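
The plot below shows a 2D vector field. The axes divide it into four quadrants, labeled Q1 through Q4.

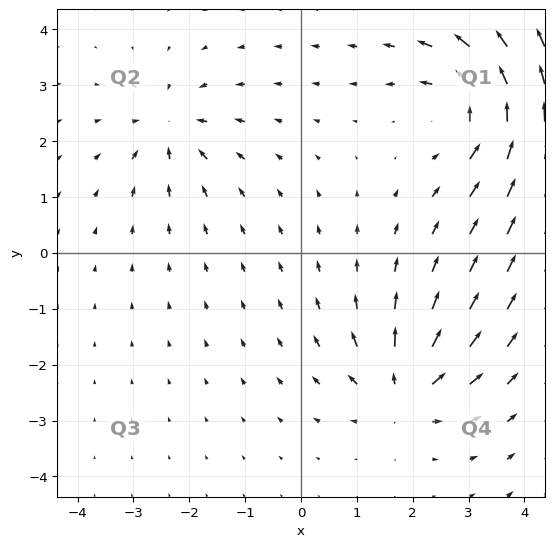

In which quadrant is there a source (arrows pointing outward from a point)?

Q4

The source sits at approximately (1.8, -2.5), which lies in quadrant Q4. The divergence there is about +5, positive as expected for a source.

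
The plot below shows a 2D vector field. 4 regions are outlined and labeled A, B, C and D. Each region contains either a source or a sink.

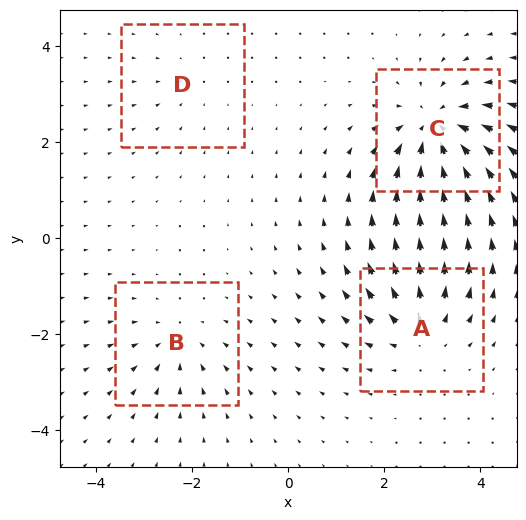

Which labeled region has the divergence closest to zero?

Divergence at each region's feature centre — A: about +5, B: about -4, C: about -7, D: about -2. Region D is closest to zero.

D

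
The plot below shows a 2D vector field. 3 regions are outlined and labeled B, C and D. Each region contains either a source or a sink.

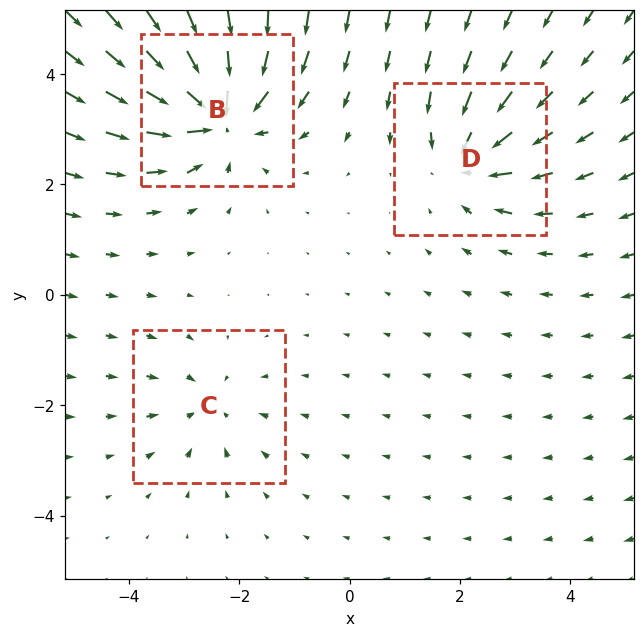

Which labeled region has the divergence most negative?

Divergence at each region's feature centre — B: about -6, C: about -3, D: about -4. Region B is most negative.

B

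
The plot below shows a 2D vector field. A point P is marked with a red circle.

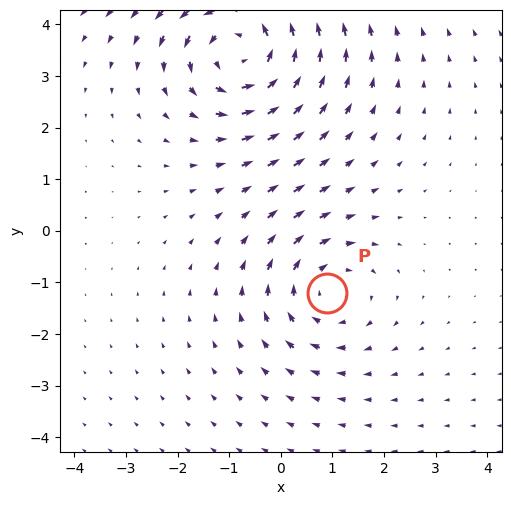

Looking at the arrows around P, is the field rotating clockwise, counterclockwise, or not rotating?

Near P at (0.9, -1.2) the arrows circulate clockwise. The curl (z-component) there is about -2; negative curl means clockwise rotation.

clockwise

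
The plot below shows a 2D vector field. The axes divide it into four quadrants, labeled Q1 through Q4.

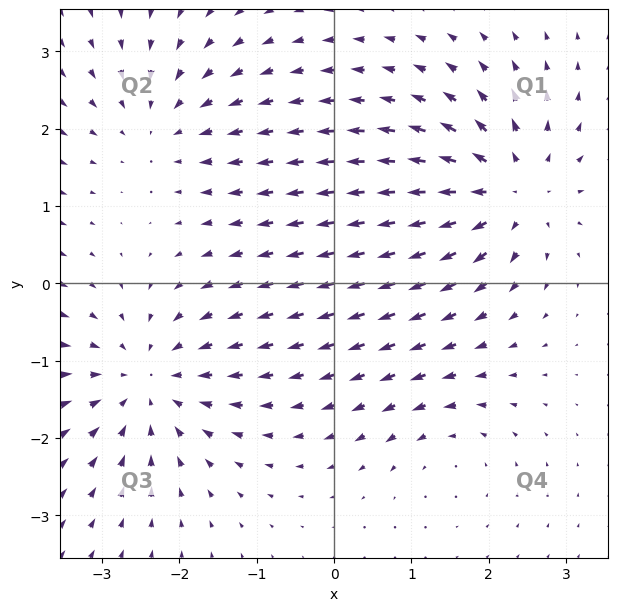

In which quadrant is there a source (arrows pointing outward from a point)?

Q1

The source sits at approximately (2.3, 1.2), which lies in quadrant Q1. The divergence there is about +6, positive as expected for a source.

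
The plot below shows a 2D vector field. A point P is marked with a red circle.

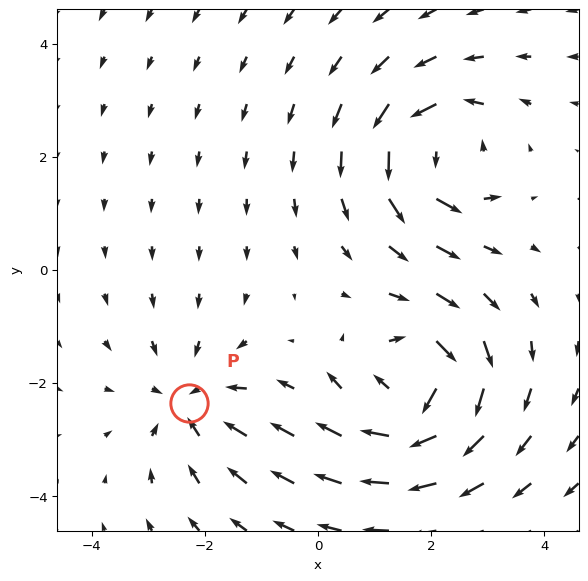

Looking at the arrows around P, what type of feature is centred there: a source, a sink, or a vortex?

sink

At P (-2.3, -2.4) the arrows converge inward. Divergence about -3, curl ≈0 — negative divergence with near-zero curl is a sink.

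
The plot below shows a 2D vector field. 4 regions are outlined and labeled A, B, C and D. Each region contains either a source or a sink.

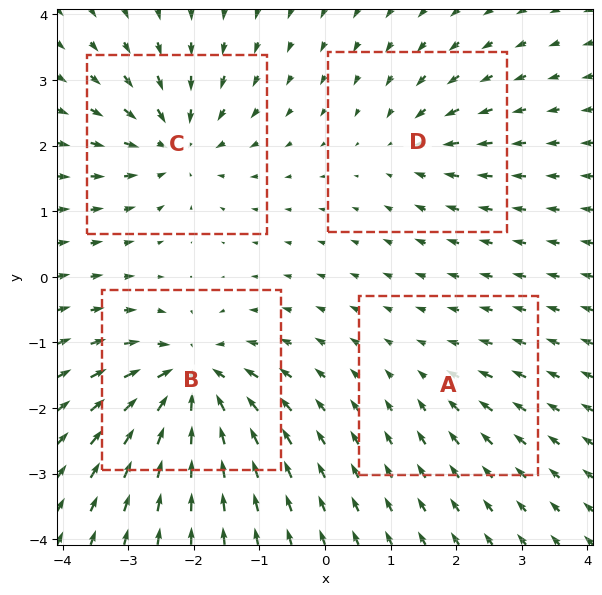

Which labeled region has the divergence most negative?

B

Divergence at each region's feature centre — A: about -3, B: about -9, C: about -7, D: about -4. Region B is most negative.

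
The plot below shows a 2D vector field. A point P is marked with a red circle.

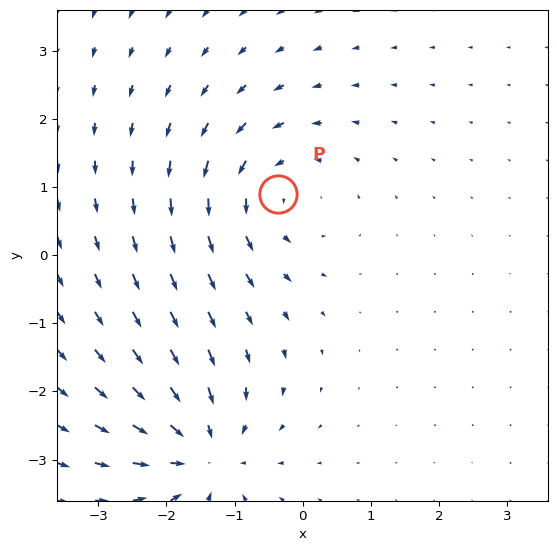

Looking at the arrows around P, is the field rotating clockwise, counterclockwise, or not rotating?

Near P at (-0.4, 0.9) the arrows circulate counterclockwise. The curl (z-component) there is about +4; positive curl means counterclockwise rotation.

counterclockwise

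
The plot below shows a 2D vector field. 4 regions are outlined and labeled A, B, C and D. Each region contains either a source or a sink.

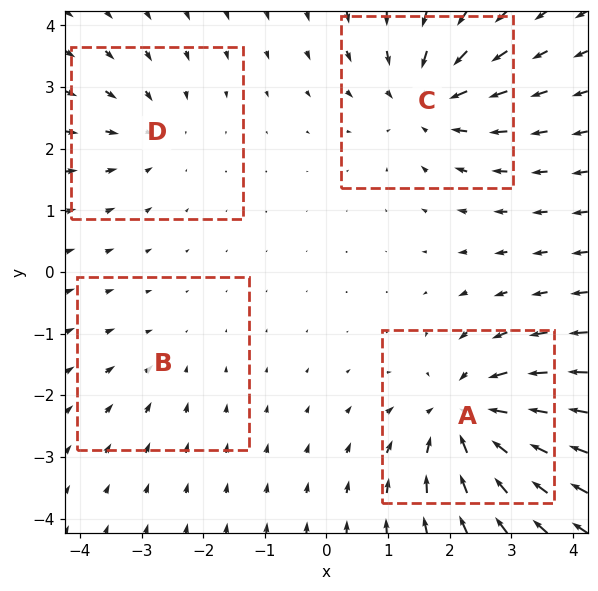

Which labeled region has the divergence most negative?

A

Divergence at each region's feature centre — A: about -7, B: about -2, C: about -6, D: about -3. Region A is most negative.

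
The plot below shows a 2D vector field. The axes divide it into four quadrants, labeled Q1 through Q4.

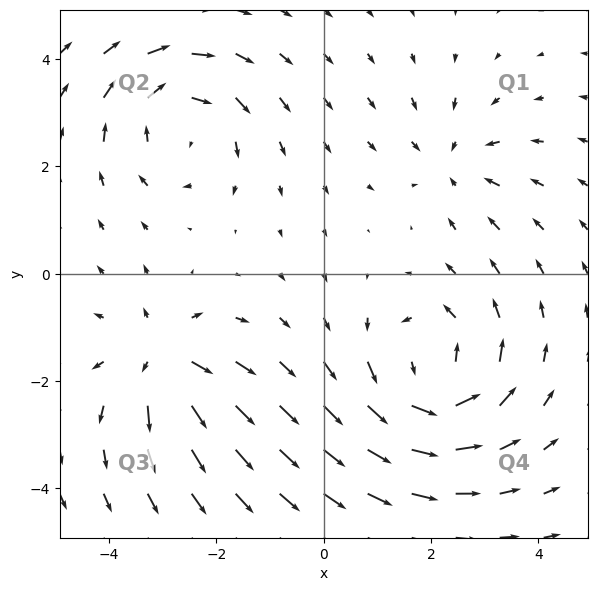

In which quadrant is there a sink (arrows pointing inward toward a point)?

The sink sits at approximately (2.4, 2.1), which lies in quadrant Q1. The divergence there is about -3, negative as expected for a sink.

Q1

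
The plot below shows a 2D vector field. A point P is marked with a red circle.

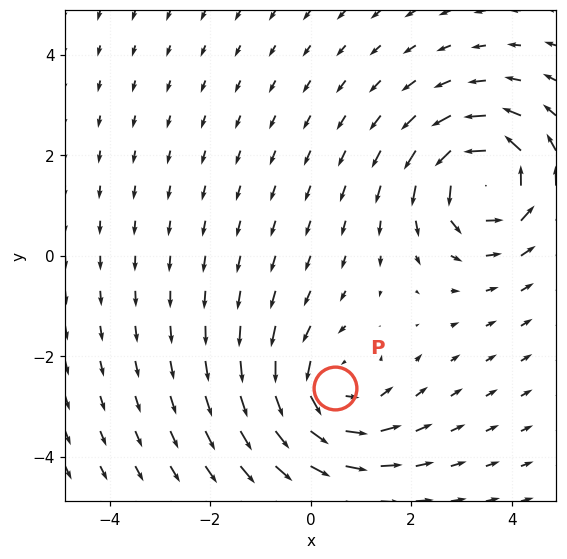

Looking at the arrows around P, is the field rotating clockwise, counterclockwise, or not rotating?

counterclockwise

Near P at (0.5, -2.6) the arrows circulate counterclockwise. The curl (z-component) there is about +4; positive curl means counterclockwise rotation.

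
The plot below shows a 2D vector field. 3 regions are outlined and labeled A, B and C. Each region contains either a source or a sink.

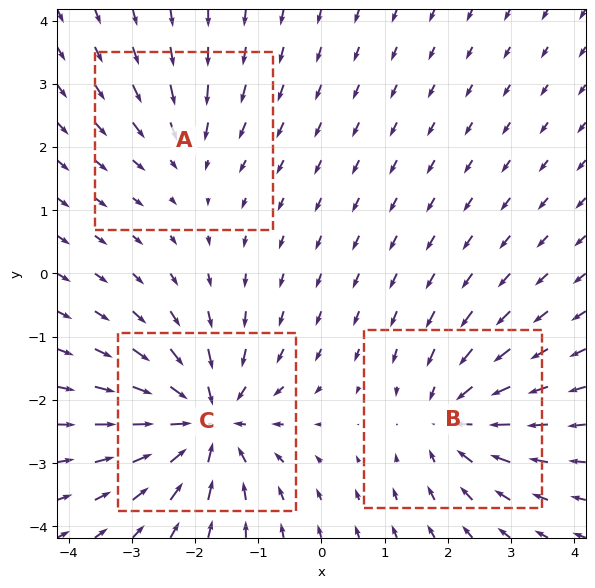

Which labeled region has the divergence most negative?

C

Divergence at each region's feature centre — A: about -2, B: about -4, C: about -6. Region C is most negative.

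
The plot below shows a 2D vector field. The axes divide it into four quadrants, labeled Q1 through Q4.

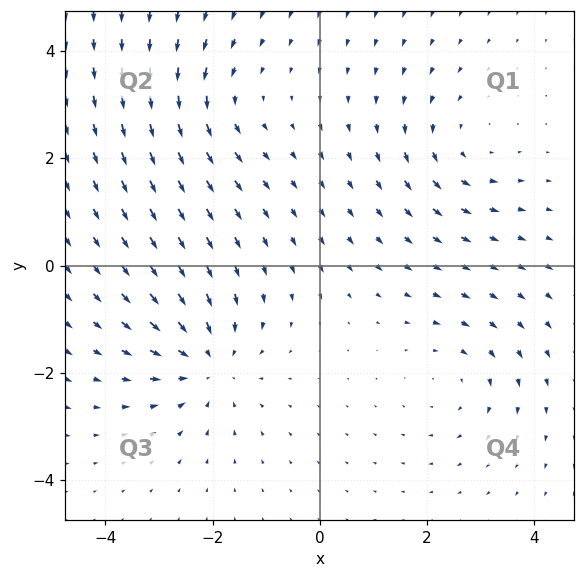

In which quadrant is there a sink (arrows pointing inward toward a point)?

The sink sits at approximately (-2.1, -1.8), which lies in quadrant Q3. The divergence there is about -4, negative as expected for a sink.

Q3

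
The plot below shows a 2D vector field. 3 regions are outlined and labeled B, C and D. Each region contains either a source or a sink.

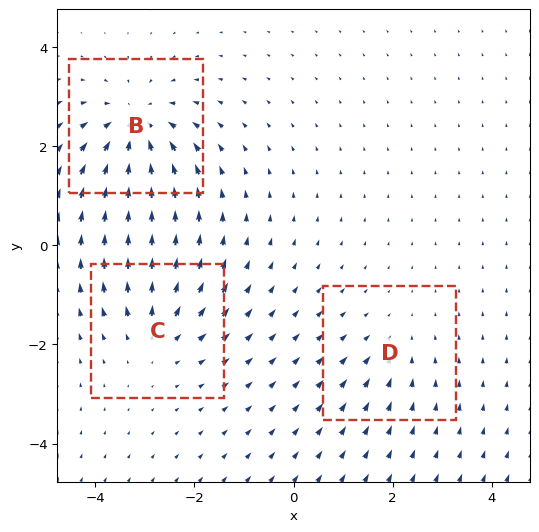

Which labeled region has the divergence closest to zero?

Divergence at each region's feature centre — B: about -5, C: about +3, D: about -2. Region D is closest to zero.

D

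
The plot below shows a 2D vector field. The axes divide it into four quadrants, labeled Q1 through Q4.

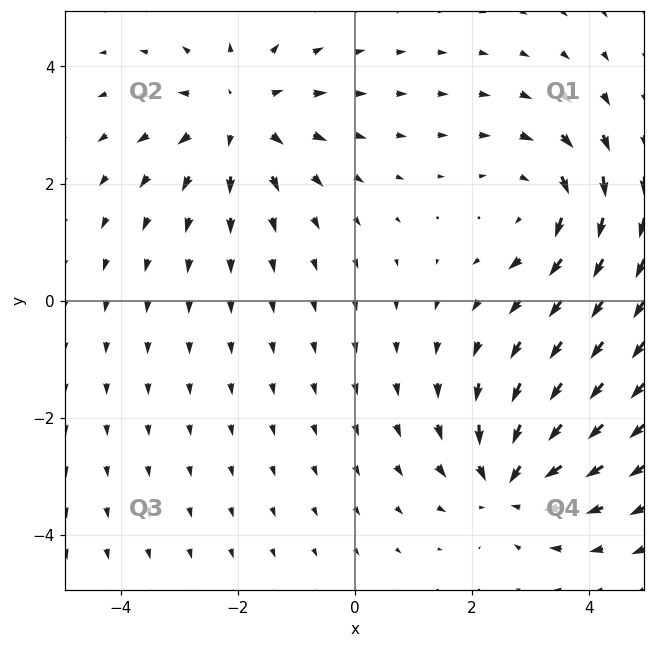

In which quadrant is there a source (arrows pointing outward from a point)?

The source sits at approximately (-2.0, 3.2), which lies in quadrant Q2. The divergence there is about +4, positive as expected for a source.

Q2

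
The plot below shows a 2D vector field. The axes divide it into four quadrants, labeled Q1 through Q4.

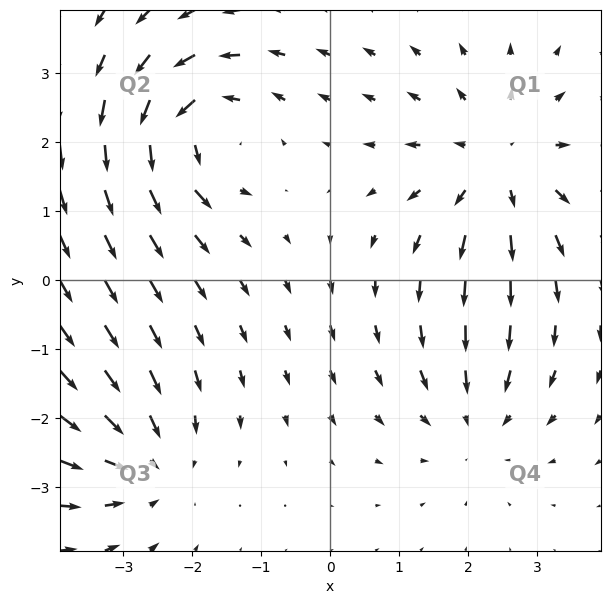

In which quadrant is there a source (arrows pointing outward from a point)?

Q1

The source sits at approximately (2.5, 1.7), which lies in quadrant Q1. The divergence there is about +4, positive as expected for a source.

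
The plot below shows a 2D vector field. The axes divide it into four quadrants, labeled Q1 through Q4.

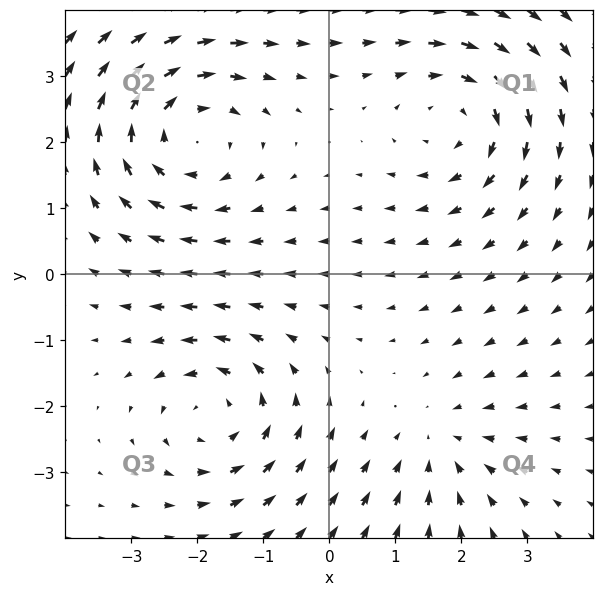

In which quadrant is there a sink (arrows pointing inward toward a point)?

Q4

The sink sits at approximately (1.7, -2.6), which lies in quadrant Q4. The divergence there is about -2, negative as expected for a sink.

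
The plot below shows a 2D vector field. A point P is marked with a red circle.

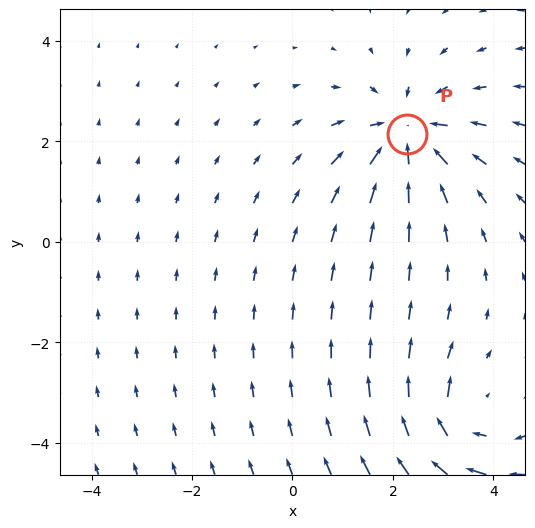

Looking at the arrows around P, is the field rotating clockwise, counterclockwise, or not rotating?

not rotating

Near P at (2.3, 2.1) the arrows show no circulation. The curl there is ≈0.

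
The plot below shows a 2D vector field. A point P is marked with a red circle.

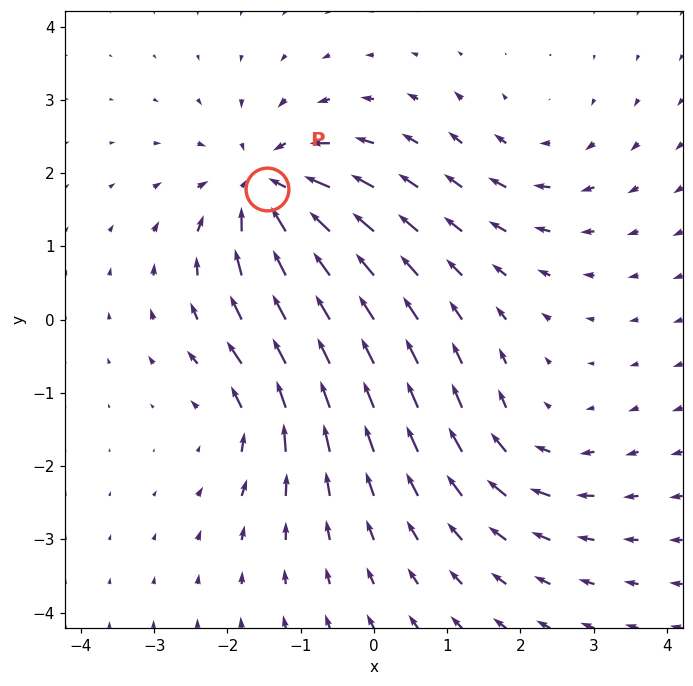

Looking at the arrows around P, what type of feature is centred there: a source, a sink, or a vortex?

sink

At P (-1.5, 1.8) the arrows converge inward. Divergence about -6, curl ≈0 — negative divergence with near-zero curl is a sink.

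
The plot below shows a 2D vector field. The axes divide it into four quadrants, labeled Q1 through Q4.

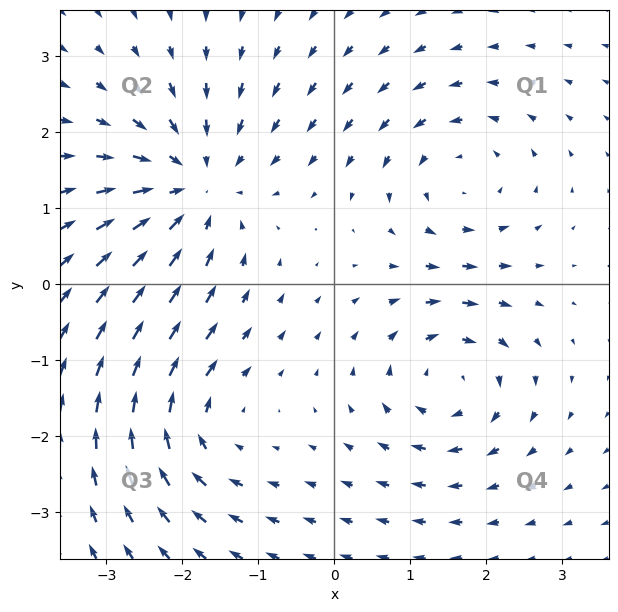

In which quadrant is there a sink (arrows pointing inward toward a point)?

The sink sits at approximately (-1.8, 1.3), which lies in quadrant Q2. The divergence there is about -4, negative as expected for a sink.

Q2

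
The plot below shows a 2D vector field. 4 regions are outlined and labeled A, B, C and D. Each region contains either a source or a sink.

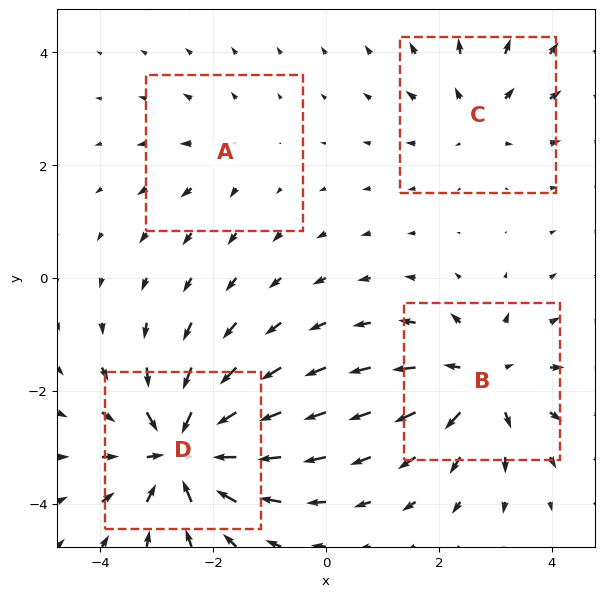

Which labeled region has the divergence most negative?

Divergence at each region's feature centre — A: about +2, B: about +6, C: about +4, D: about -8. Region D is most negative.

D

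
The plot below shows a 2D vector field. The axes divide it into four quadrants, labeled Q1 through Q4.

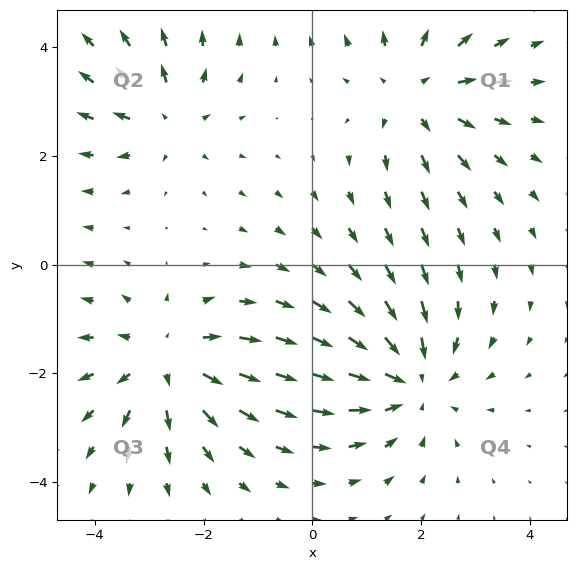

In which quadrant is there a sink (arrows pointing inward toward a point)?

The sink sits at approximately (1.8, -2.1), which lies in quadrant Q4. The divergence there is about -4, negative as expected for a sink.

Q4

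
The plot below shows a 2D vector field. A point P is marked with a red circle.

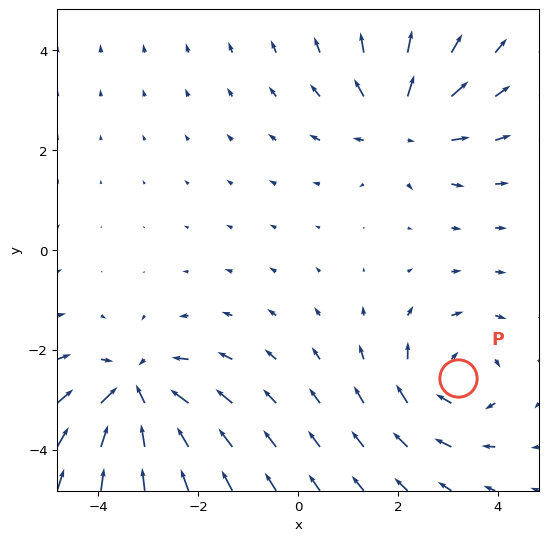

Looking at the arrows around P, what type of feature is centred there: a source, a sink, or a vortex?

vortex

At P (3.2, -2.6) the arrows circulate clockwise. Divergence ≈0, curl about -4 — near-zero divergence with nonzero curl is a vortex.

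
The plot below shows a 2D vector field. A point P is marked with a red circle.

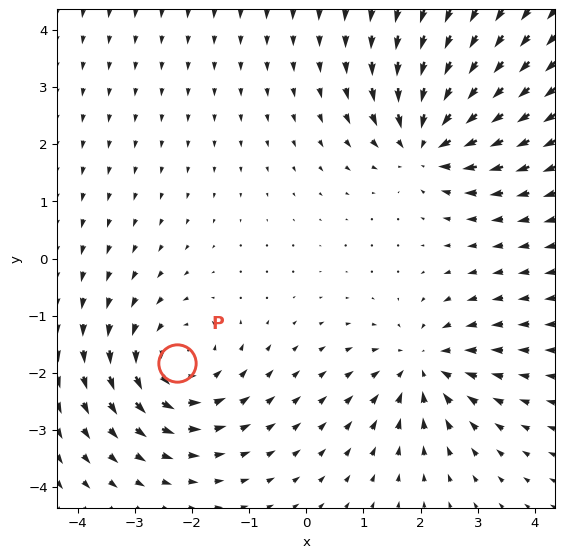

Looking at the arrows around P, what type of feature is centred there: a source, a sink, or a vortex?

At P (-2.3, -1.8) the arrows circulate counterclockwise. Divergence ≈0, curl about +4 — near-zero divergence with nonzero curl is a vortex.

vortex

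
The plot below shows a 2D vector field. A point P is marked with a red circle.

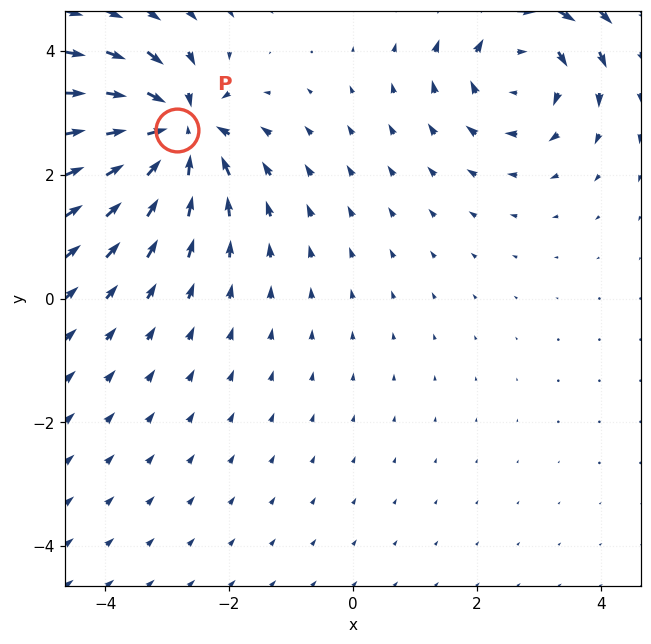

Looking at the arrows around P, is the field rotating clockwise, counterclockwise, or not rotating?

not rotating

Near P at (-2.8, 2.7) the arrows show no circulation. The curl there is ≈0.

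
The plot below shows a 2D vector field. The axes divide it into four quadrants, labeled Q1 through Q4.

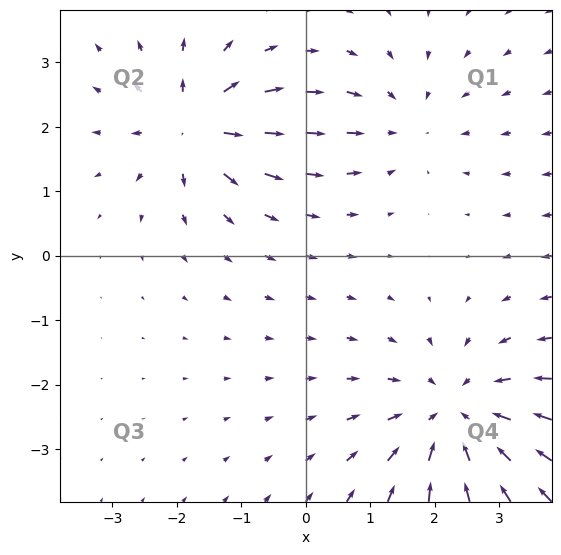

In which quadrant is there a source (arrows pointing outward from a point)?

The source sits at approximately (-1.7, 2.0), which lies in quadrant Q2. The divergence there is about +4, positive as expected for a source.

Q2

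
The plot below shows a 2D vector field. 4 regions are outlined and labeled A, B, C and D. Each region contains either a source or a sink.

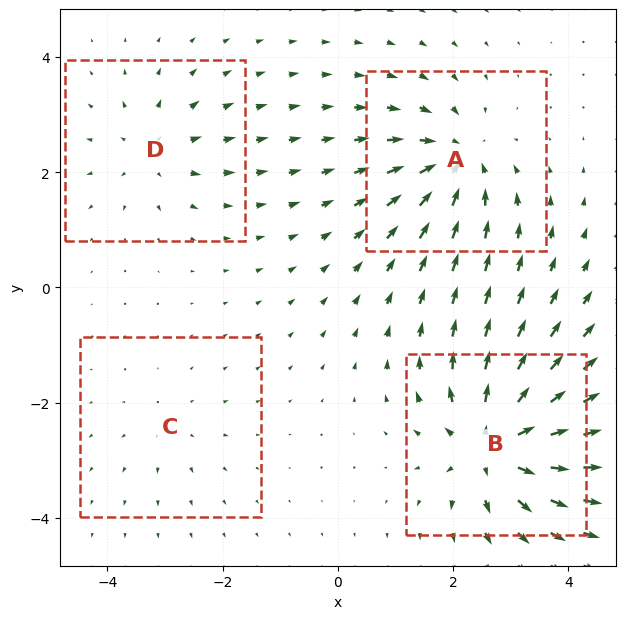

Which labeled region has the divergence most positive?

B

Divergence at each region's feature centre — A: about -6, B: about +8, C: about +2, D: about +4. Region B is most positive.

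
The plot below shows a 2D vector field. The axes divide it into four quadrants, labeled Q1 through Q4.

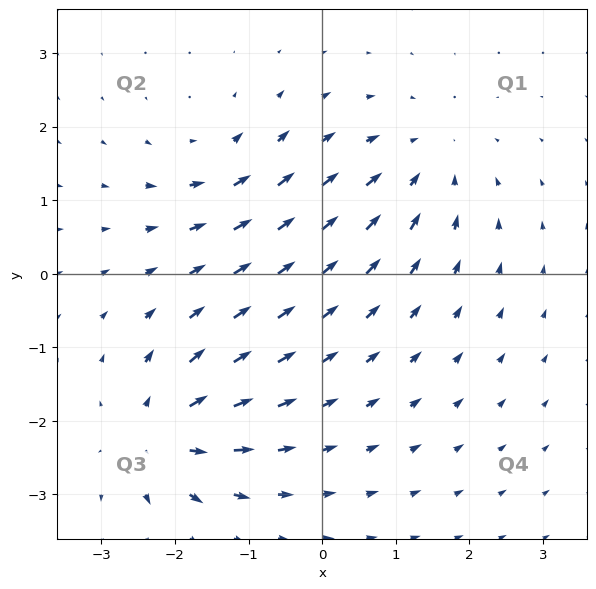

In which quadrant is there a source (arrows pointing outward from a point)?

The source sits at approximately (-2.2, -2.2), which lies in quadrant Q3. The divergence there is about +5, positive as expected for a source.

Q3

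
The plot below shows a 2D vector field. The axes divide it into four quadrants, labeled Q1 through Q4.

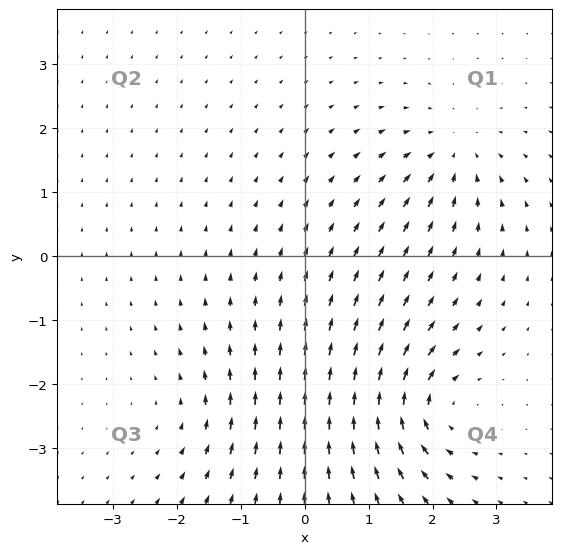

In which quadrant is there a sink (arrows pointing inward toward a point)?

Q1

The sink sits at approximately (2.3, 1.6), which lies in quadrant Q1. The divergence there is about -4, negative as expected for a sink.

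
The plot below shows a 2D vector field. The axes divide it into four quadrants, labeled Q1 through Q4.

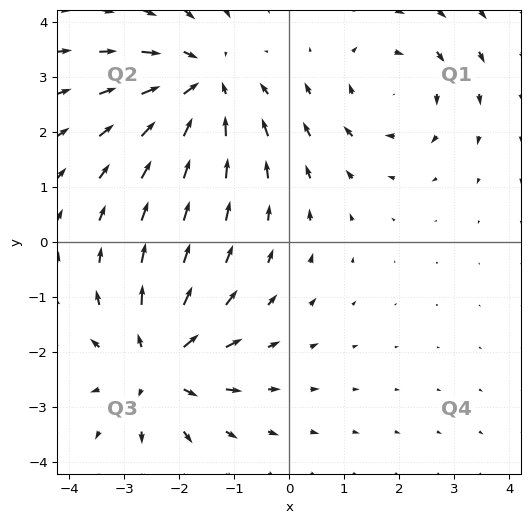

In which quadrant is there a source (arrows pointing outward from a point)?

The source sits at approximately (-2.4, -2.2), which lies in quadrant Q3. The divergence there is about +5, positive as expected for a source.

Q3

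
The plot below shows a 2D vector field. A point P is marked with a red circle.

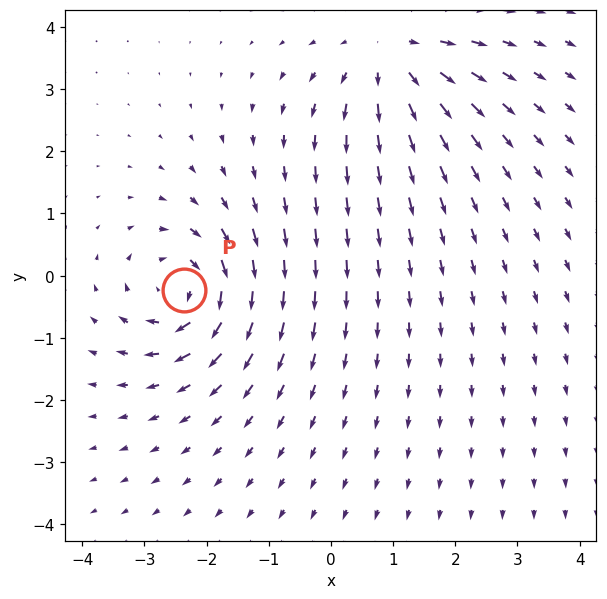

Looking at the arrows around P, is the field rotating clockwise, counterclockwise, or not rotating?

clockwise

Near P at (-2.4, -0.2) the arrows circulate clockwise. The curl (z-component) there is about -5; negative curl means clockwise rotation.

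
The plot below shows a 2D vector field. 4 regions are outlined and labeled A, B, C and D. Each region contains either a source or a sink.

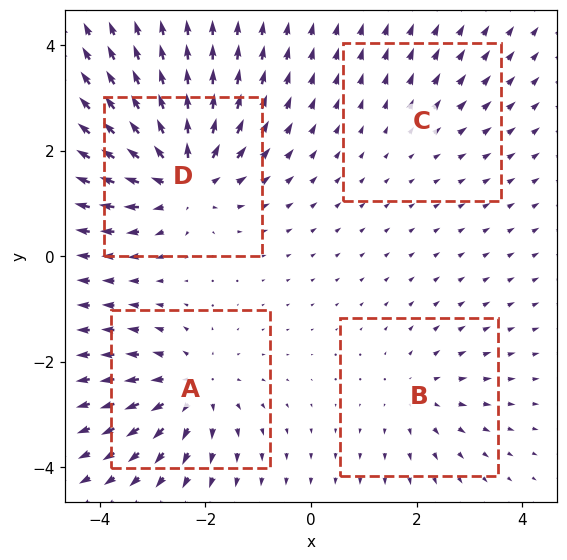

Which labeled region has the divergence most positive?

D

Divergence at each region's feature centre — A: about +5, B: about +3, C: about +2, D: about +7. Region D is most positive.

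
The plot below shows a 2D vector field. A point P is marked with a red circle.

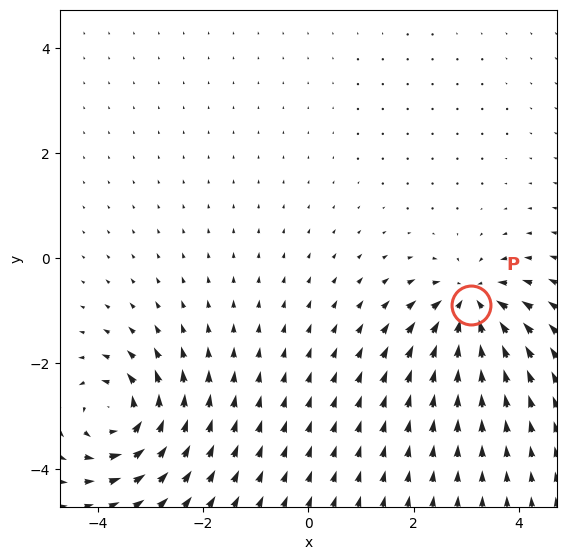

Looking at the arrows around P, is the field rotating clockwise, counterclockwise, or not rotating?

Near P at (3.1, -0.9) the arrows show no circulation. The curl there is ≈0.

not rotating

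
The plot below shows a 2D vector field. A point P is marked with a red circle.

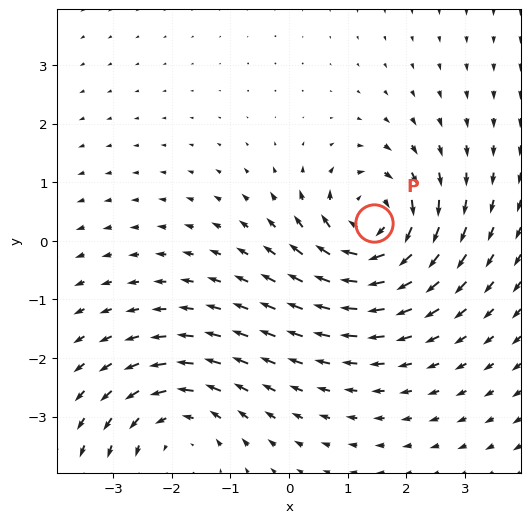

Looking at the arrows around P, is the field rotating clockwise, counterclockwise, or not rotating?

clockwise

Near P at (1.4, 0.3) the arrows circulate clockwise. The curl (z-component) there is about -7; negative curl means clockwise rotation.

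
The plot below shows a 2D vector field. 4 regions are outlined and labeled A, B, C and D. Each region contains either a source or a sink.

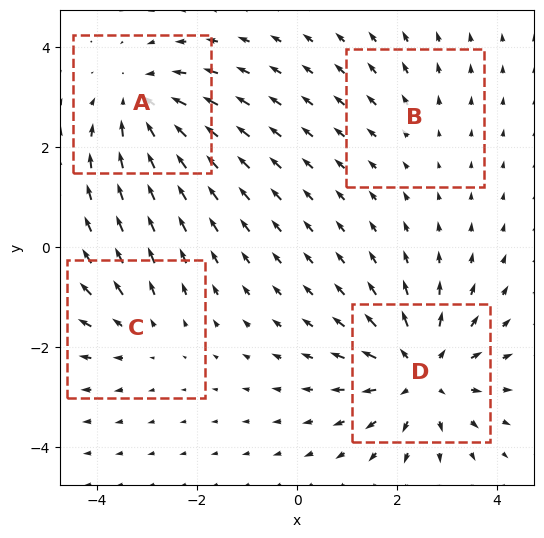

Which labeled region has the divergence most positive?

Divergence at each region's feature centre — A: about -4, B: about +2, C: about +3, D: about +6. Region D is most positive.

D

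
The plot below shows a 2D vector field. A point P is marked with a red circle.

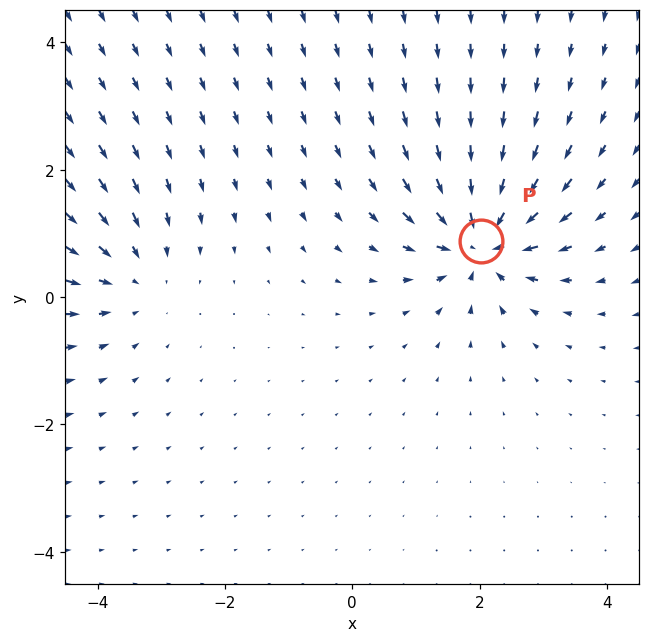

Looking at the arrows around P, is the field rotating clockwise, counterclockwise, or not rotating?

not rotating

Near P at (2.0, 0.9) the arrows show no circulation. The curl there is ≈0.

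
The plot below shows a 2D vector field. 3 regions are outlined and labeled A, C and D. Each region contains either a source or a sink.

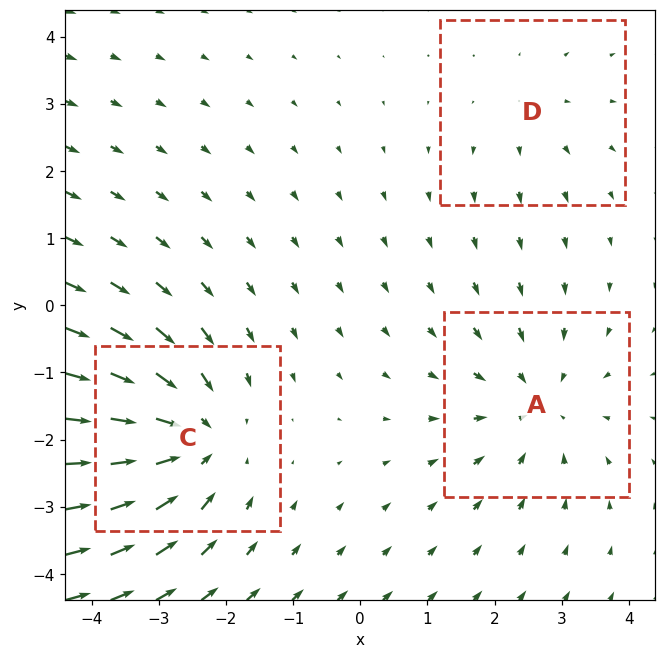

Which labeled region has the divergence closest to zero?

D

Divergence at each region's feature centre — A: about -3, C: about -4, D: about +2. Region D is closest to zero.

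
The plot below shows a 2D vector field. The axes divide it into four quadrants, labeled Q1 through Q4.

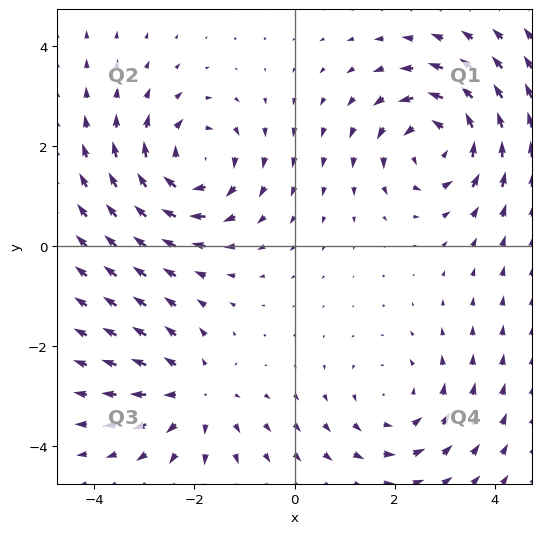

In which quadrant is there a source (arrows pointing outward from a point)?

The source sits at approximately (-2.0, -3.0), which lies in quadrant Q3. The divergence there is about +3, positive as expected for a source.

Q3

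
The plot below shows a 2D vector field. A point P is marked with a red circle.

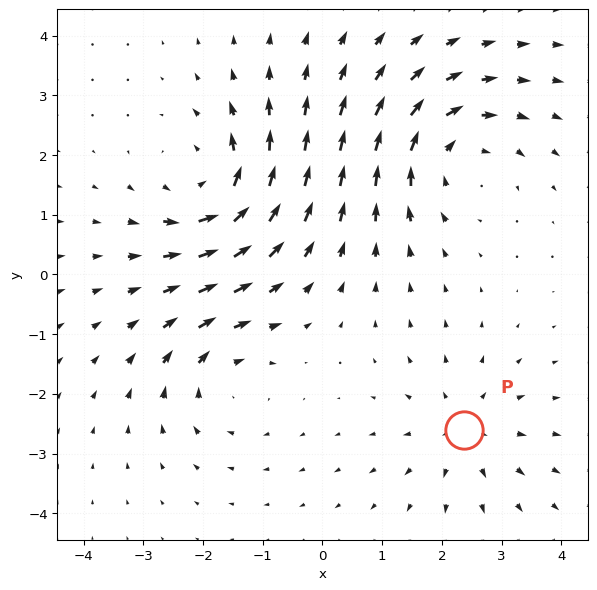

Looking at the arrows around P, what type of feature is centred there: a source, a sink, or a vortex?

source

At P (2.4, -2.6) the arrows spread outward. Divergence about +3, curl ≈0 — positive divergence with near-zero curl is a source.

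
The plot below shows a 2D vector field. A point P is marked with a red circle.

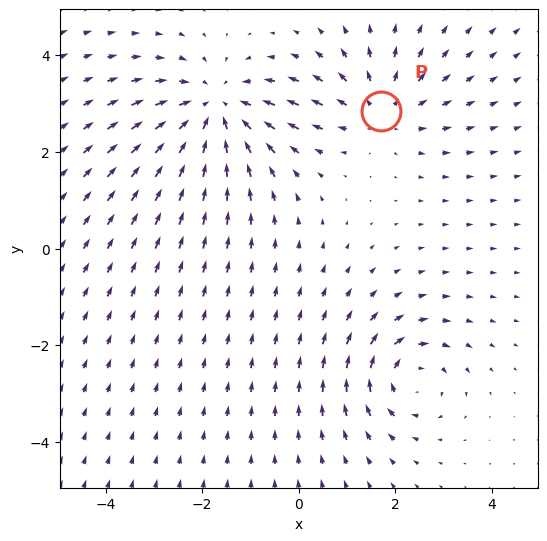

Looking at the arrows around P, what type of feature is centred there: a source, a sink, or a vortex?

At P (1.7, 2.9) the arrows spread outward. Divergence about +3, curl ≈0 — positive divergence with near-zero curl is a source.

source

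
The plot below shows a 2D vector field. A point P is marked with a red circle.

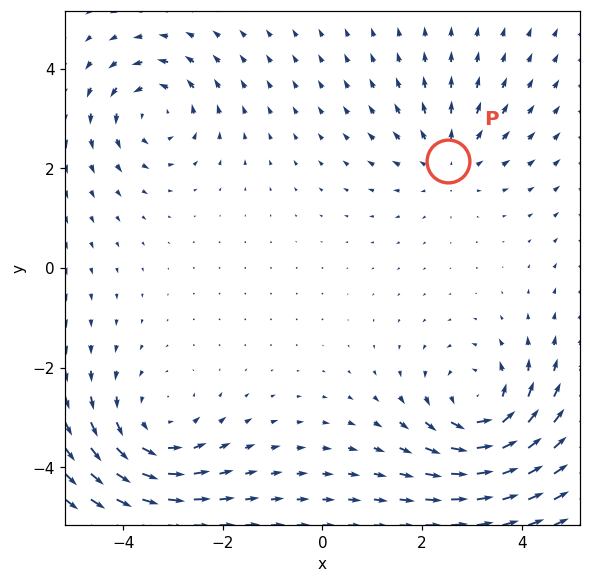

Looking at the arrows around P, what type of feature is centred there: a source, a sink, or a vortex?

source

At P (2.5, 2.1) the arrows spread outward. Divergence about +3, curl ≈0 — positive divergence with near-zero curl is a source.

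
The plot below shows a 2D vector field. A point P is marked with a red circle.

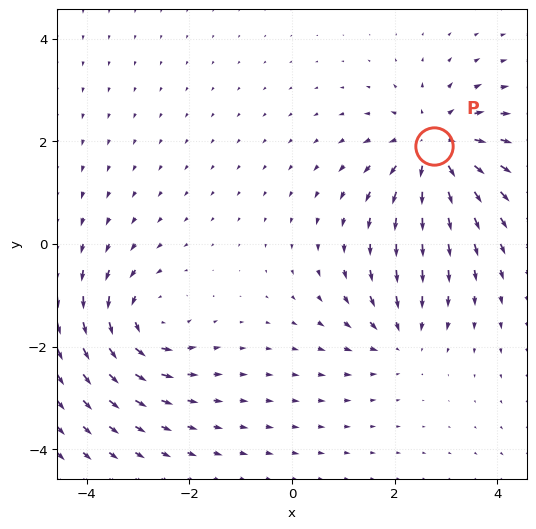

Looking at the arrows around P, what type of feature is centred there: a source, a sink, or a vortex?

source

At P (2.8, 1.9) the arrows spread outward. Divergence about +5, curl ≈0 — positive divergence with near-zero curl is a source.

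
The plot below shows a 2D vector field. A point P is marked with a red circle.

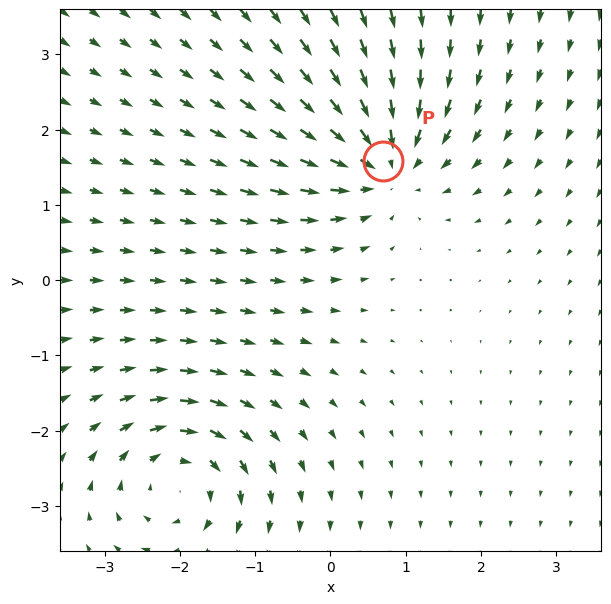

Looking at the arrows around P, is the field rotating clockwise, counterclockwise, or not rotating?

not rotating

Near P at (0.7, 1.6) the arrows show no circulation. The curl there is ≈0.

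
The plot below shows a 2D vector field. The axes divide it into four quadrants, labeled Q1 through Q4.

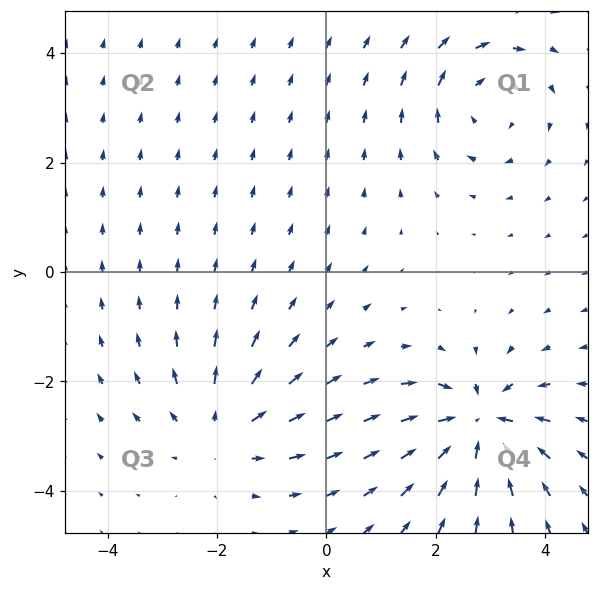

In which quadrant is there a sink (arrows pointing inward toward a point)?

The sink sits at approximately (2.8, -2.8), which lies in quadrant Q4. The divergence there is about -5, negative as expected for a sink.

Q4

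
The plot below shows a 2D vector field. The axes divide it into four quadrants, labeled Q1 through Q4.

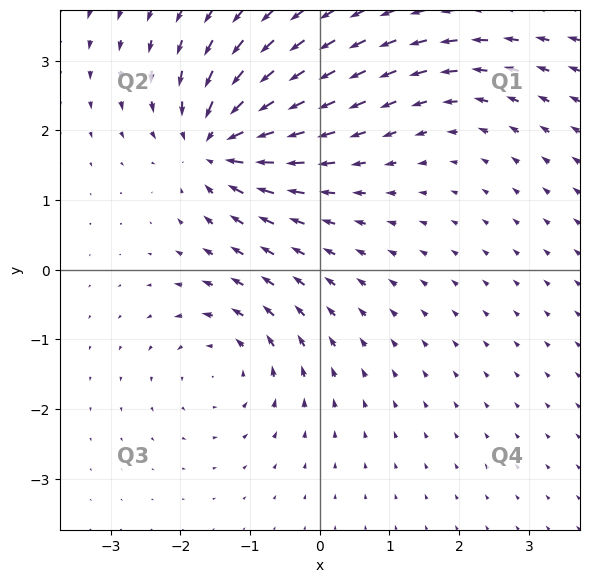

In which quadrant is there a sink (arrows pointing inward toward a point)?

Q2

The sink sits at approximately (-1.5, 1.8), which lies in quadrant Q2. The divergence there is about -7, negative as expected for a sink.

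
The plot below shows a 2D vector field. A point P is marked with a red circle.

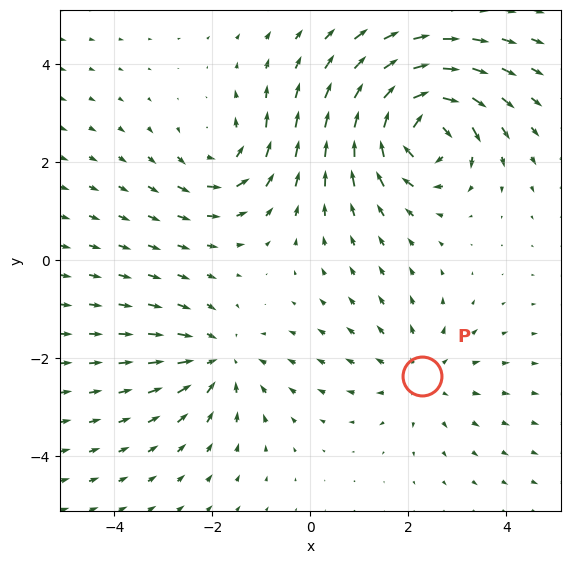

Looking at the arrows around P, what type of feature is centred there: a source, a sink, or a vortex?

At P (2.3, -2.4) the arrows spread outward. Divergence about +2, curl ≈0 — positive divergence with near-zero curl is a source.

source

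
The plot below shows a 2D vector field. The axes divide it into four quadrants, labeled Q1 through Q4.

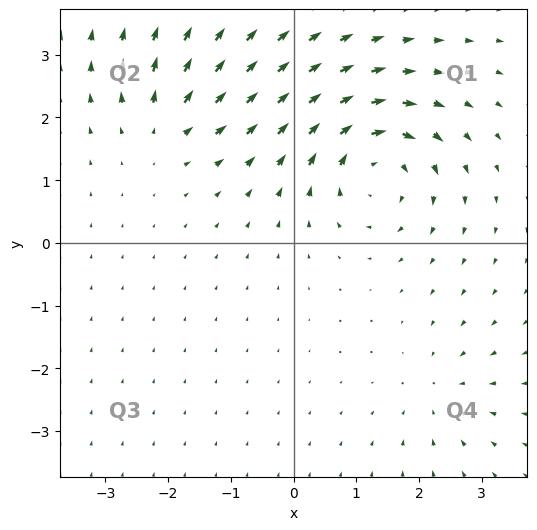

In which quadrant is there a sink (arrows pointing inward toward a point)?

The sink sits at approximately (2.3, -2.4), which lies in quadrant Q4. The divergence there is about -3, negative as expected for a sink.

Q4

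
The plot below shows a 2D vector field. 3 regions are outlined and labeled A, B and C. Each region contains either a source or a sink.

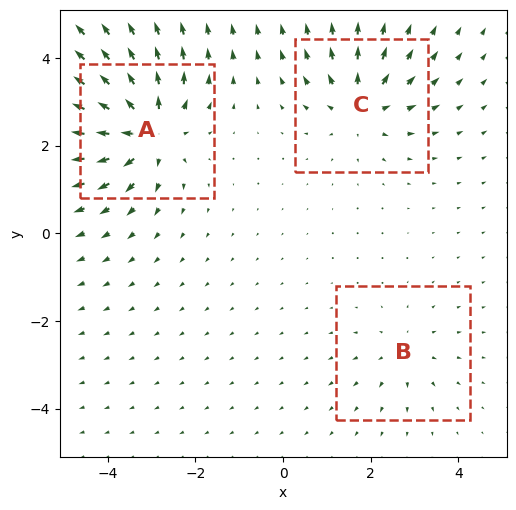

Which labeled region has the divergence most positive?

A

Divergence at each region's feature centre — A: about +6, B: about +2, C: about +4. Region A is most positive.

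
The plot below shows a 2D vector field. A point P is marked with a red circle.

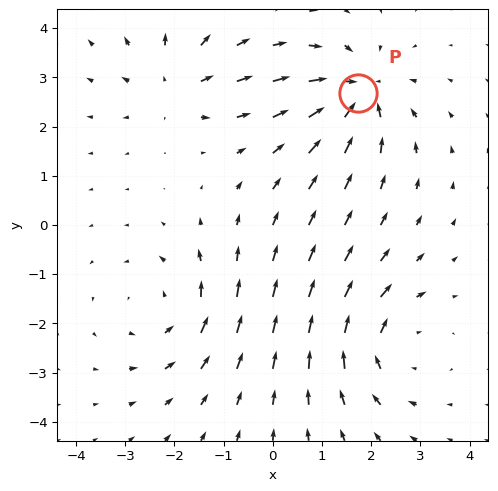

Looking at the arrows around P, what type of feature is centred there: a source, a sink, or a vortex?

At P (1.7, 2.7) the arrows converge inward. Divergence about -5, curl ≈0 — negative divergence with near-zero curl is a sink.

sink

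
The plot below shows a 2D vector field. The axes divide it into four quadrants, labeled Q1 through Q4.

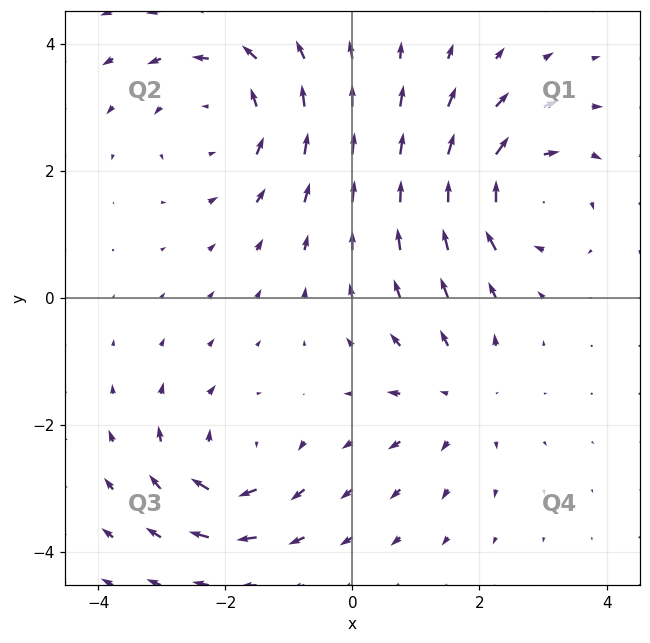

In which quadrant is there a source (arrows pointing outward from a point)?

The source sits at approximately (1.7, -1.5), which lies in quadrant Q4. The divergence there is about +3, positive as expected for a source.

Q4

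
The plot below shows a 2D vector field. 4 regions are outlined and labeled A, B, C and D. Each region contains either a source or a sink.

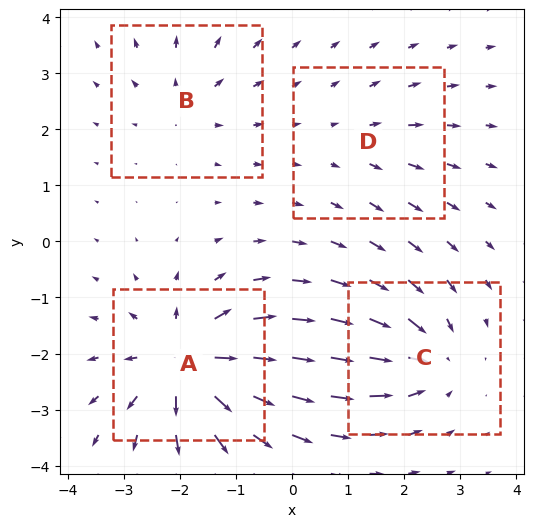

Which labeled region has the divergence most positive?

Divergence at each region's feature centre — A: about +8, B: about +3, C: about -5, D: about +2. Region A is most positive.

A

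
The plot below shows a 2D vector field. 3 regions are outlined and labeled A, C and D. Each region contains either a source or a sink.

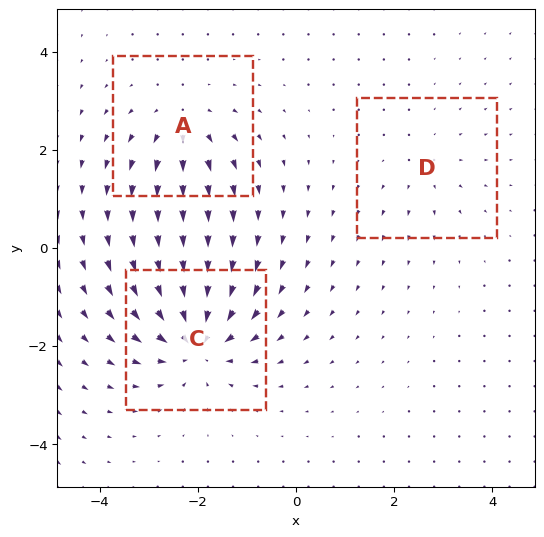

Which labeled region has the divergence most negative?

C

Divergence at each region's feature centre — A: about +3, C: about -6, D: about +2. Region C is most negative.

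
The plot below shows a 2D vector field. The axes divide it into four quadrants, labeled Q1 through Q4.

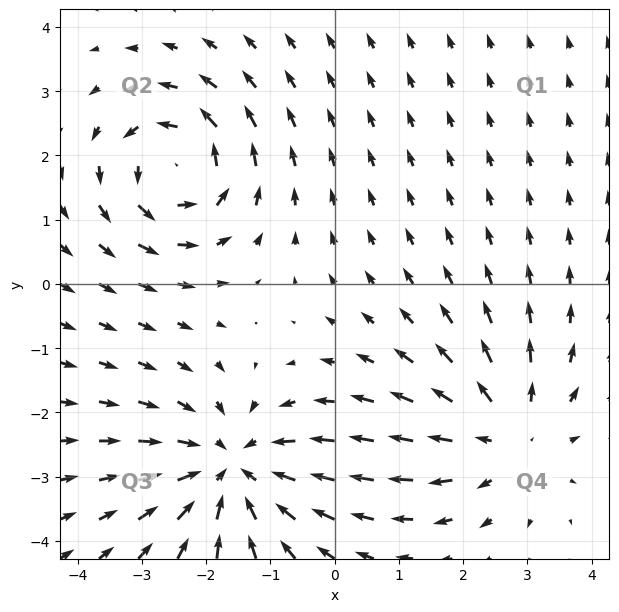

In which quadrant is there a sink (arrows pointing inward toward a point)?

The sink sits at approximately (-1.6, -2.9), which lies in quadrant Q3. The divergence there is about -3, negative as expected for a sink.

Q3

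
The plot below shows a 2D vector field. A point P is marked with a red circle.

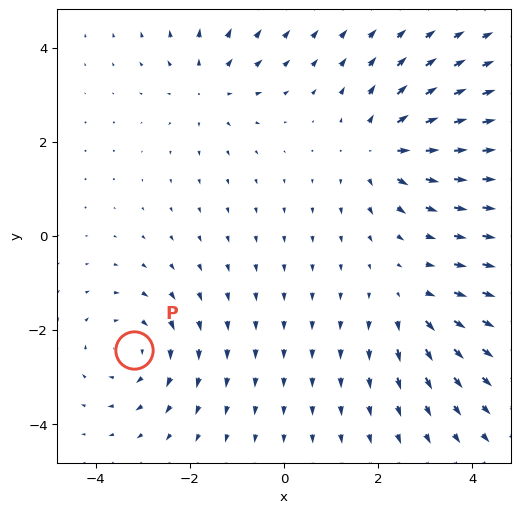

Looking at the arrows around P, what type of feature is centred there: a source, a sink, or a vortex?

vortex

At P (-3.2, -2.4) the arrows circulate clockwise. Divergence ≈0, curl about -4 — near-zero divergence with nonzero curl is a vortex.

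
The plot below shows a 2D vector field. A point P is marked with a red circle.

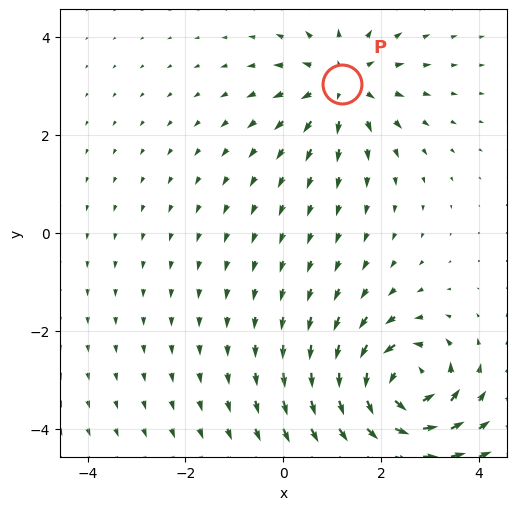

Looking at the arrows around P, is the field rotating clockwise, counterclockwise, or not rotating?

not rotating

Near P at (1.2, 3.1) the arrows show no circulation. The curl there is ≈0.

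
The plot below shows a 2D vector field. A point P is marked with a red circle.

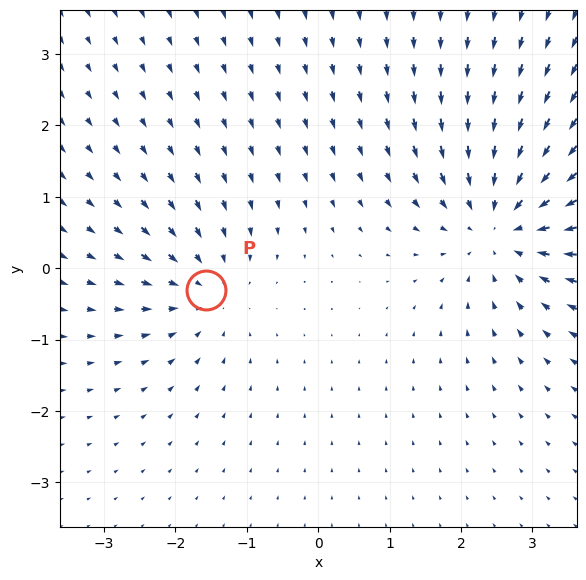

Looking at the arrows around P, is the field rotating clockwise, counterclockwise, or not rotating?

Near P at (-1.6, -0.3) the arrows show no circulation. The curl there is ≈0.

not rotating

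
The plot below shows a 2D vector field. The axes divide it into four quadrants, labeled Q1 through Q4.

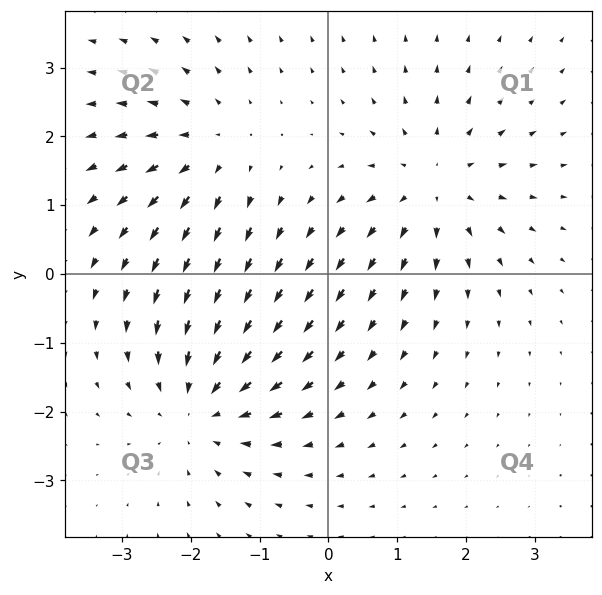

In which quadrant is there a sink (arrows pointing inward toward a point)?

The sink sits at approximately (-1.8, -1.9), which lies in quadrant Q3. The divergence there is about -4, negative as expected for a sink.

Q3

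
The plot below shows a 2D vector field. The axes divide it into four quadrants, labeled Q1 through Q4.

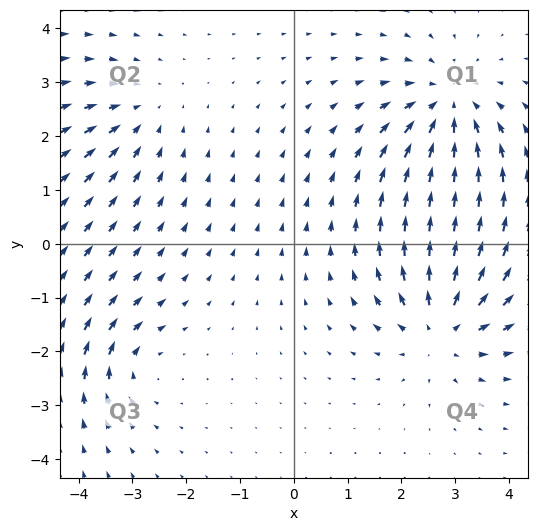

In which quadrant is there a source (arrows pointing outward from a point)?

The source sits at approximately (2.7, -1.5), which lies in quadrant Q4. The divergence there is about +5, positive as expected for a source.

Q4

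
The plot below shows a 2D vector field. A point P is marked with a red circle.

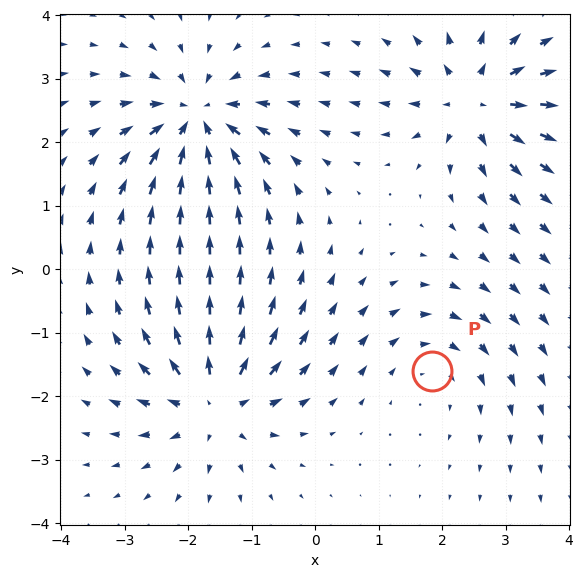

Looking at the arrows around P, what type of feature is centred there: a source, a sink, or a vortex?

At P (1.8, -1.6) the arrows circulate clockwise. Divergence ≈0, curl about -3 — near-zero divergence with nonzero curl is a vortex.

vortex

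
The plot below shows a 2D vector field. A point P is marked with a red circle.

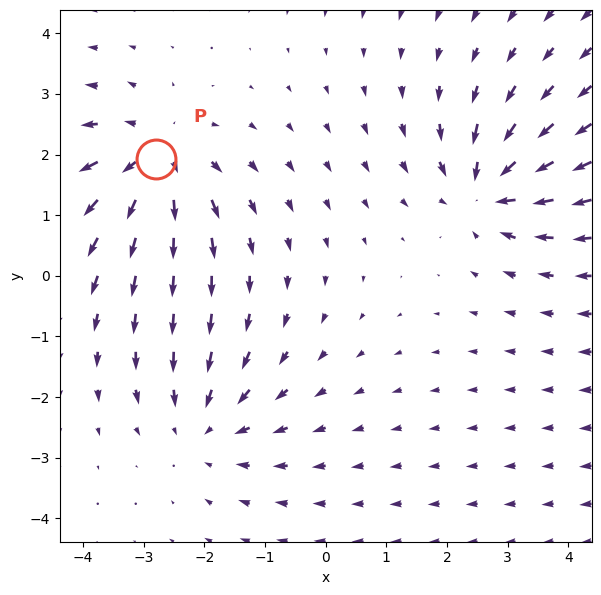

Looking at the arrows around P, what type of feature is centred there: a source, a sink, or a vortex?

source

At P (-2.8, 1.9) the arrows spread outward. Divergence about +3, curl ≈0 — positive divergence with near-zero curl is a source.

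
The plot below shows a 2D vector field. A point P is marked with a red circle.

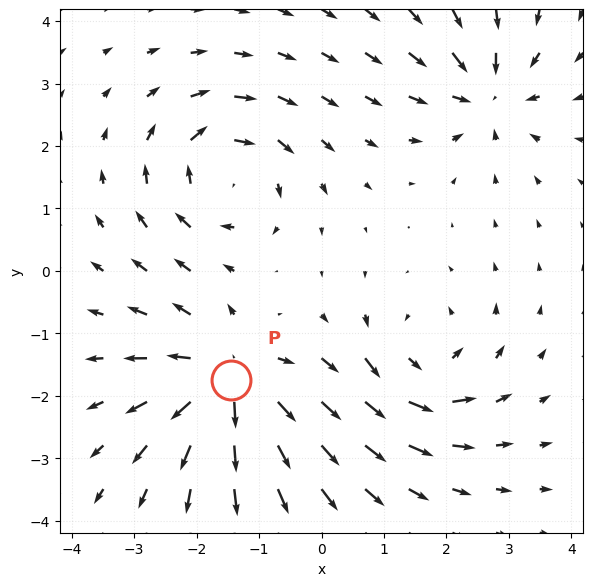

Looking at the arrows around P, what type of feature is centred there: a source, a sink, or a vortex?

source

At P (-1.5, -1.7) the arrows spread outward. Divergence about +5, curl ≈0 — positive divergence with near-zero curl is a source.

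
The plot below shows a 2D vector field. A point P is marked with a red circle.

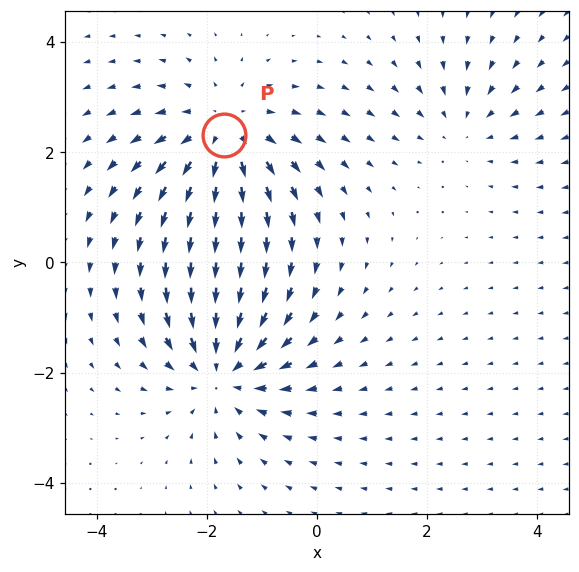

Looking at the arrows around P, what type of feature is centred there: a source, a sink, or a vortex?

At P (-1.7, 2.3) the arrows spread outward. Divergence about +4, curl ≈0 — positive divergence with near-zero curl is a source.

source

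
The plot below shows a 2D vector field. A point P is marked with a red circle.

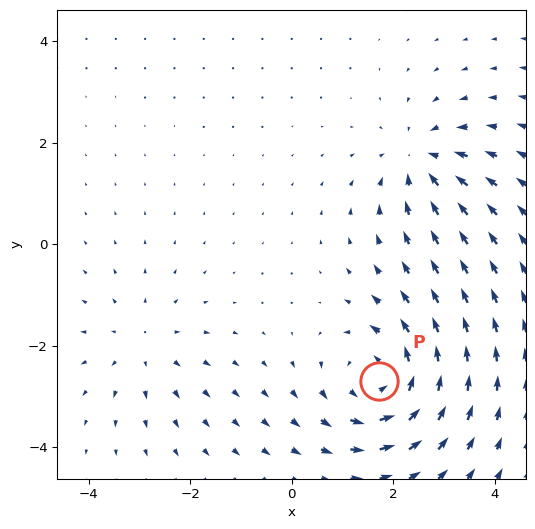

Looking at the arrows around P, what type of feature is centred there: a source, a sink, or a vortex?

vortex

At P (1.7, -2.7) the arrows circulate counterclockwise. Divergence ≈0, curl about +5 — near-zero divergence with nonzero curl is a vortex.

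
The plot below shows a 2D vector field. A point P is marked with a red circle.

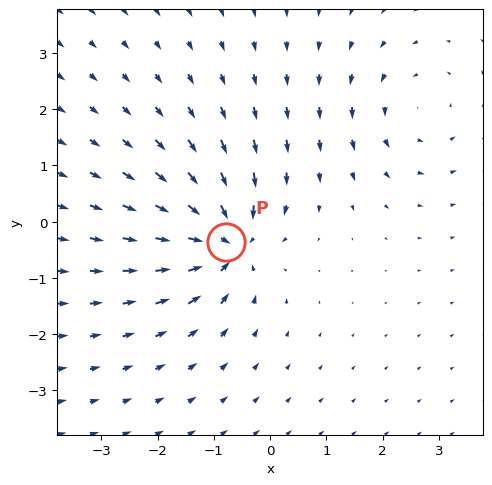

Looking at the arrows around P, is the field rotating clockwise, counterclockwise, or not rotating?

not rotating

Near P at (-0.8, -0.4) the arrows show no circulation. The curl there is ≈0.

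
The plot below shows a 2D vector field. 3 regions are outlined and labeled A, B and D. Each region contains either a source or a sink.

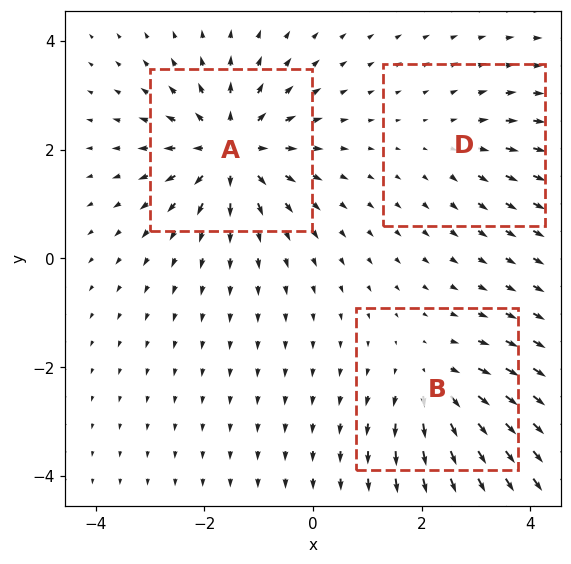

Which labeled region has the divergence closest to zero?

D

Divergence at each region's feature centre — A: about +5, B: about +3, D: about +2. Region D is closest to zero.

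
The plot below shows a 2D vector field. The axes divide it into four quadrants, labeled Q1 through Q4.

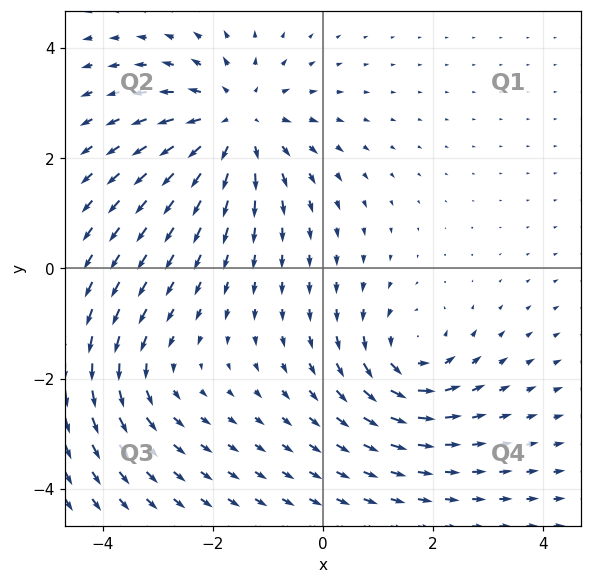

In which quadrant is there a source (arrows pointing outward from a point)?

The source sits at approximately (-1.6, 2.6), which lies in quadrant Q2. The divergence there is about +4, positive as expected for a source.

Q2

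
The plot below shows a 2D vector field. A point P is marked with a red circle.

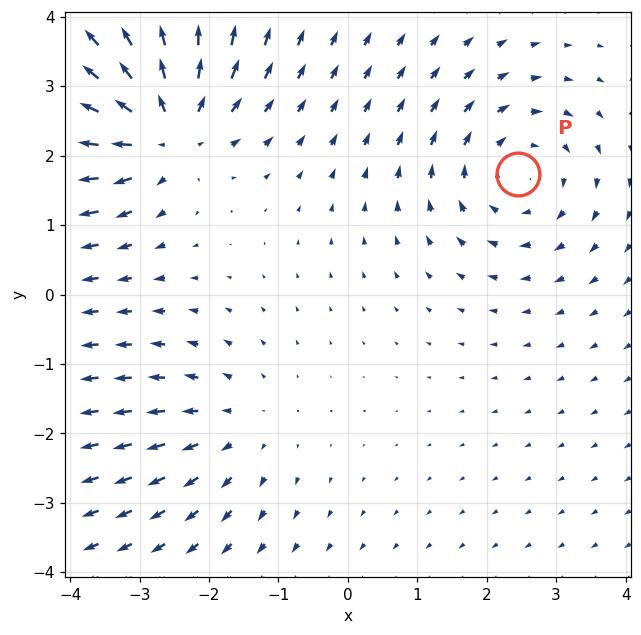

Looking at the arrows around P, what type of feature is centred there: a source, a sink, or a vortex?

vortex

At P (2.4, 1.7) the arrows circulate clockwise. Divergence ≈0, curl about -4 — near-zero divergence with nonzero curl is a vortex.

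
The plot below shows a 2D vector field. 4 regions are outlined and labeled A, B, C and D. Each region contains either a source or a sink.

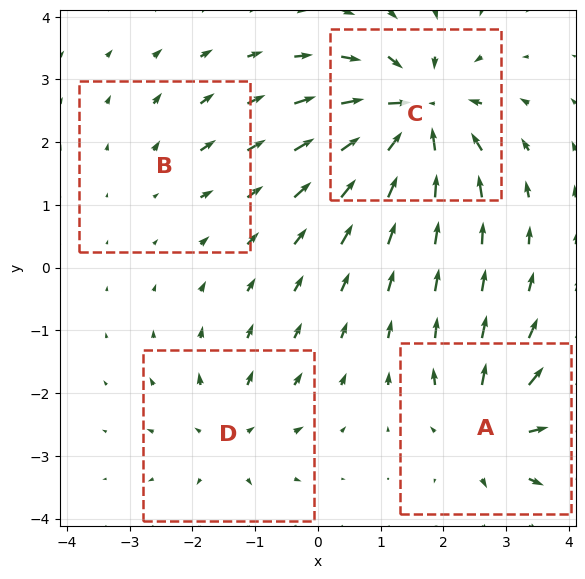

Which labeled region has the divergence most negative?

Divergence at each region's feature centre — A: about +6, B: about +2, C: about -9, D: about +4. Region C is most negative.

C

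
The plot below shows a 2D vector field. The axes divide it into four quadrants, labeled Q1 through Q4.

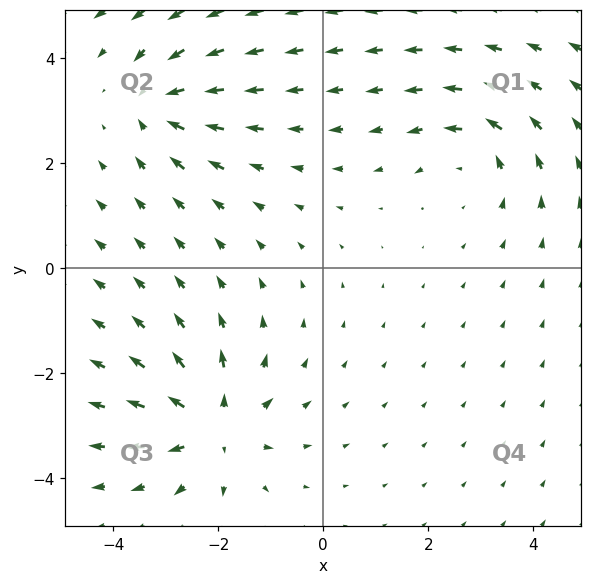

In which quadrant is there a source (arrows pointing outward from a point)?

The source sits at approximately (-2.1, -3.0), which lies in quadrant Q3. The divergence there is about +4, positive as expected for a source.

Q3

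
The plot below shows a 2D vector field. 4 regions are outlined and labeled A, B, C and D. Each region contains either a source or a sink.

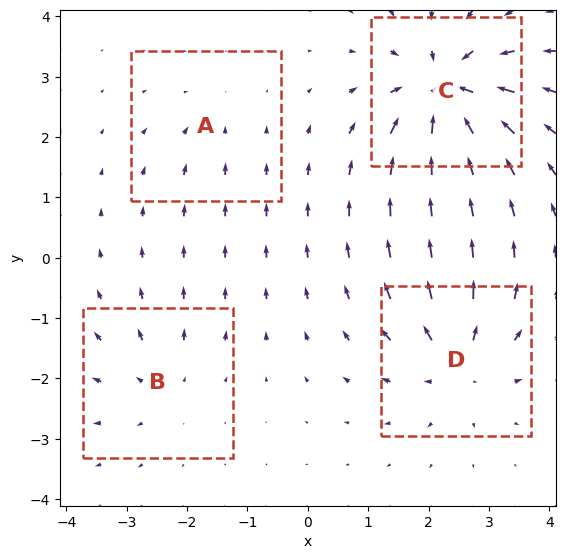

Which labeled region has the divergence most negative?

C

Divergence at each region's feature centre — A: about -2, B: about +4, C: about -9, D: about +6. Region C is most negative.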